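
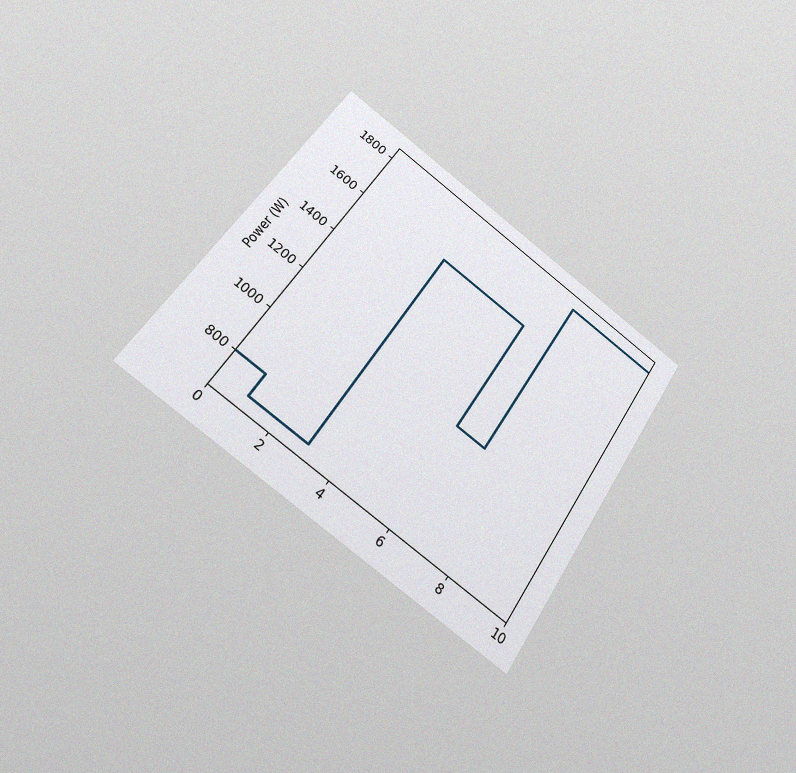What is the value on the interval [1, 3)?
The chart is tilted about 34° clockwise and viewed at a slight angle, with some photo noise. On [1, 3) the step sits at 700W.

700W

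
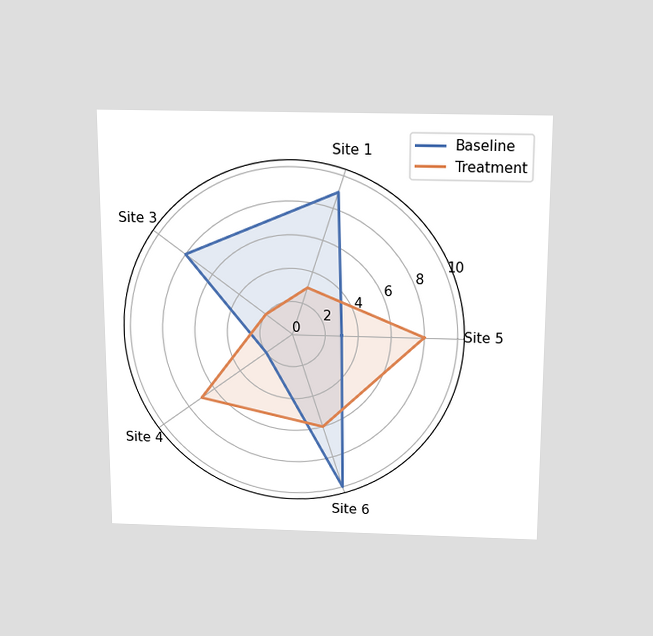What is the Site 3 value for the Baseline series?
8

The chart is viewed slightly from above. On the Site 3 axis, Baseline reaches 8.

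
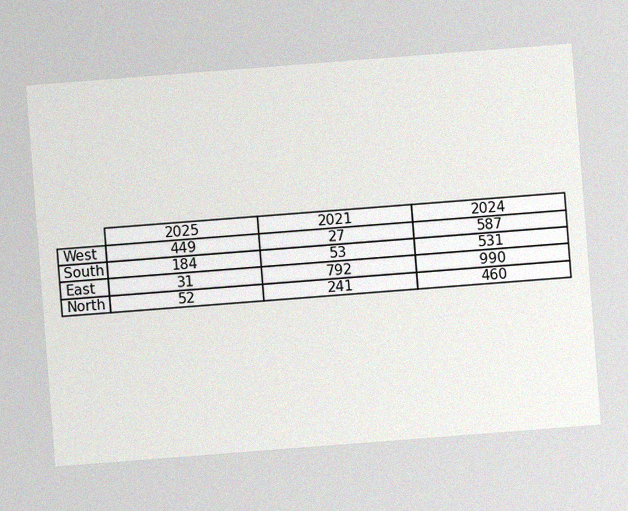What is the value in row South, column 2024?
The chart is tilted about 4° counter-clockwise, with some photo noise. The (South, 2024) cell reads 531.

531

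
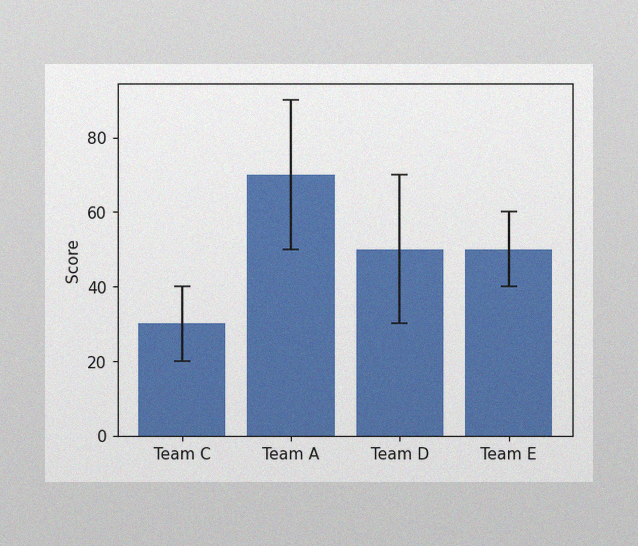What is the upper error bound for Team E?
The image has some photo noise and uneven lighting. The Team E bar's upper whisker reaches 60.

60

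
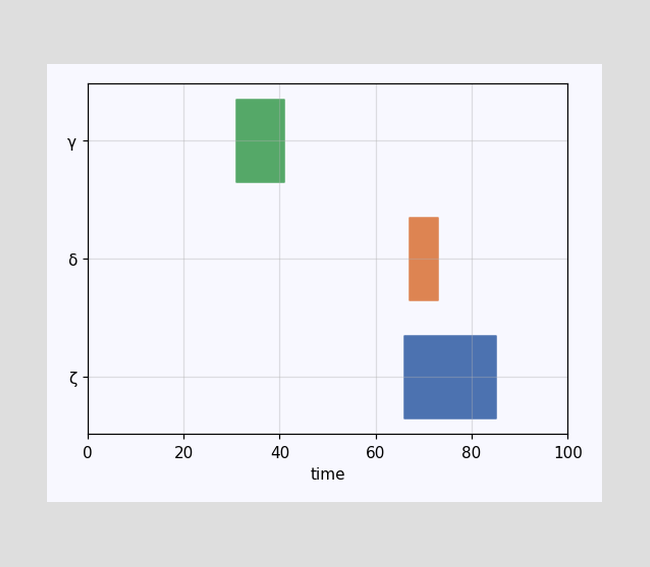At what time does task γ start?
31

The γ bar begins at t=31.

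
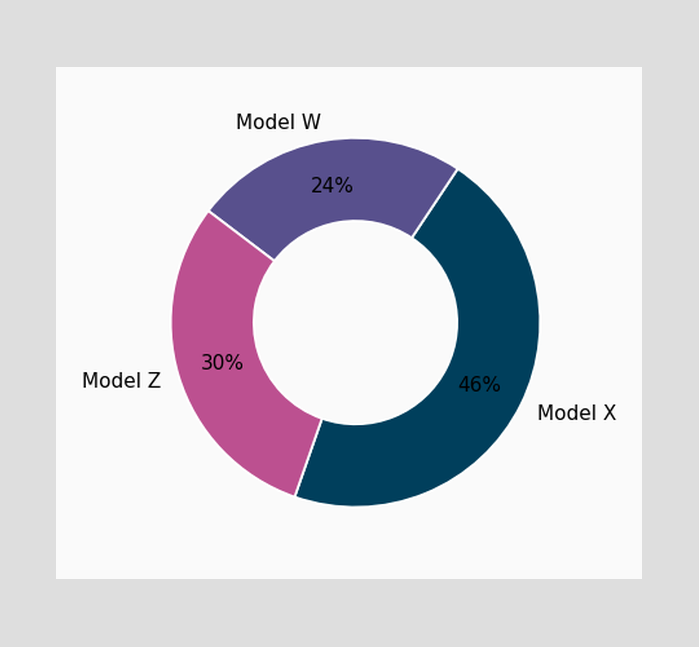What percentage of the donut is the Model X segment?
The Model X segment takes up 46% of the ring.

46%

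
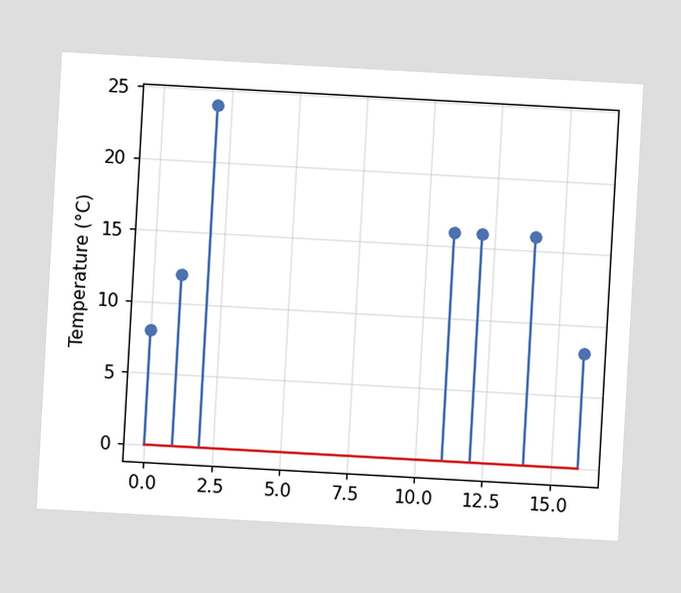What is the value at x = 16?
8°C

The chart is tilted about 3° clockwise. The stem at x=16 reaches 8°C.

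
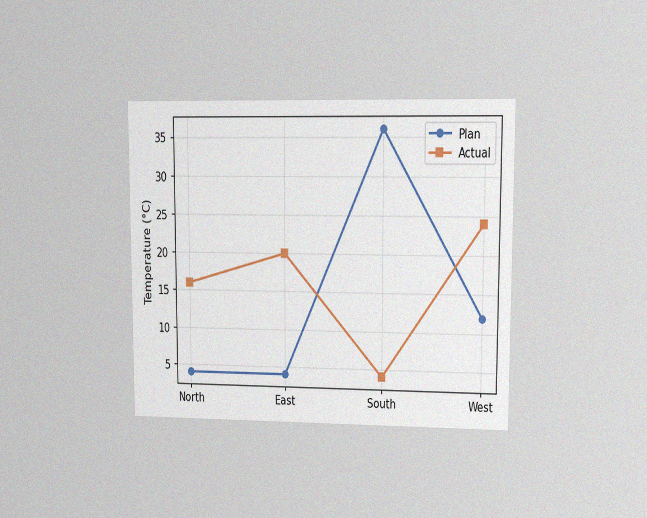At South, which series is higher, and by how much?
The chart is viewed at a slight angle, with some photo noise. At South, Plan sits above the other line by 32°C.

Plan, by 32°C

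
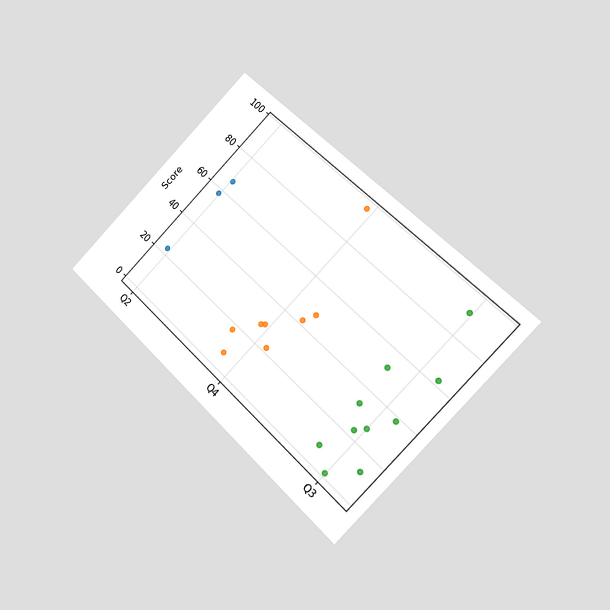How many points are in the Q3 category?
10

The chart is tilted about 44° clockwise and viewed slightly from the right. Counting the markers in the Q3 column gives 10.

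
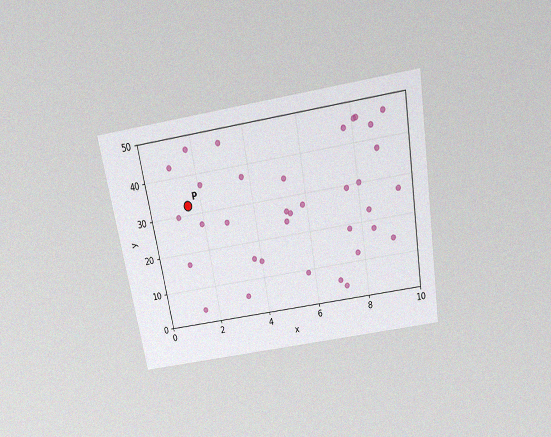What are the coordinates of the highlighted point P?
(1.5, 32.5)

The chart is tilted about 10° counter-clockwise and viewed slightly from above, with some photo noise. Following the gridlines from P to each axis, P sits at (1.5, 32.5).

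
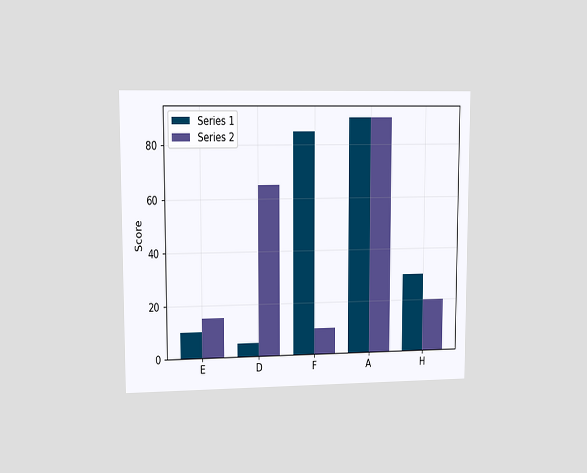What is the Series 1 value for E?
The chart is viewed at a slight angle. The Series 1 bar at E reaches 10 on the y-axis.

10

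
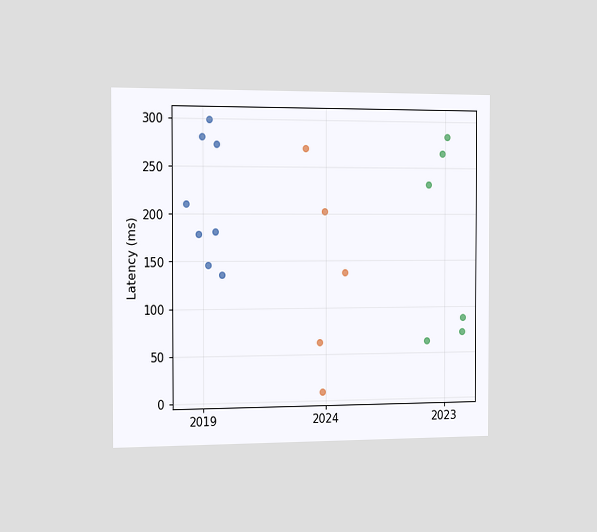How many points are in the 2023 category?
The chart is viewed slightly from the left. Counting the markers in the 2023 column gives 6.

6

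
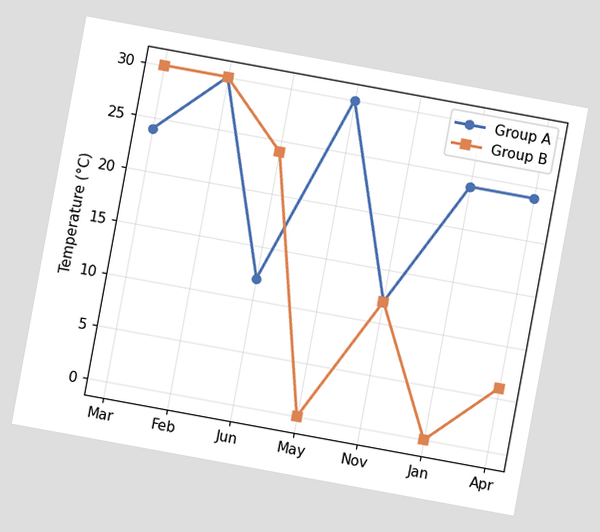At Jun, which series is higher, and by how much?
Group B, by 12°C

The chart is tilted about 10° clockwise. At Jun, Group B sits above the other line by 12°C.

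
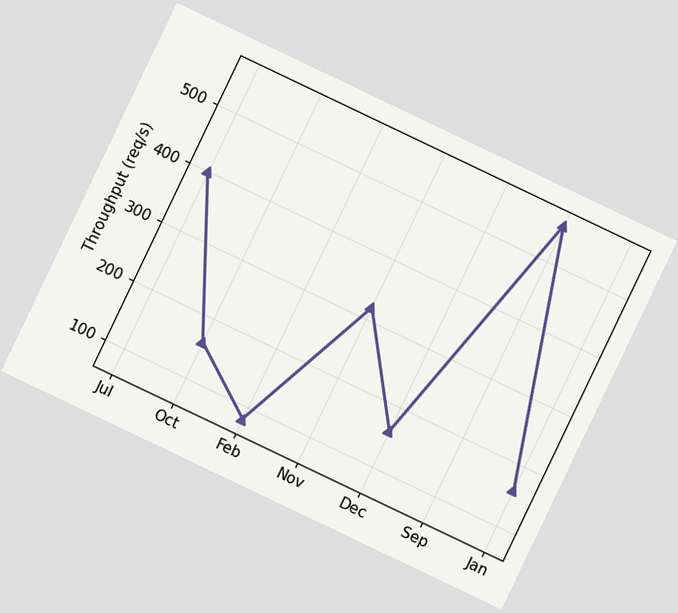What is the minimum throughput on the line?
The chart is tilted about 25° clockwise. The lowest point is at Feb, and reading across to the y-axis gives 80req/s.

80req/s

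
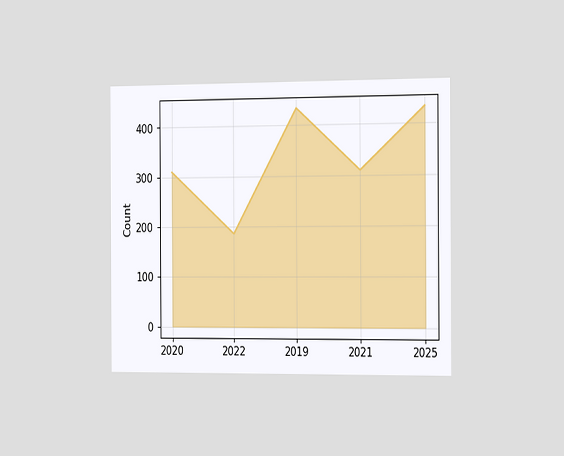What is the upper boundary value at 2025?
The chart is viewed slightly from the right. At 2025 the upper boundary is at 434.

434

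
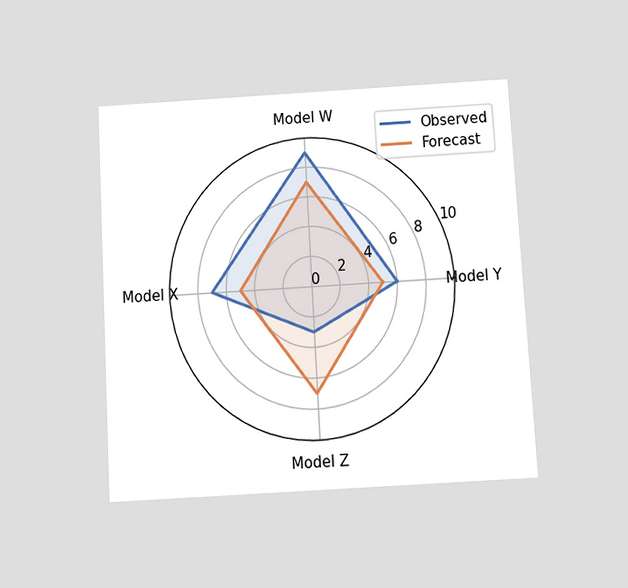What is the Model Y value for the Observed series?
The chart is tilted about 3° counter-clockwise and viewed slightly from below. On the Model Y axis, Observed reaches 6.

6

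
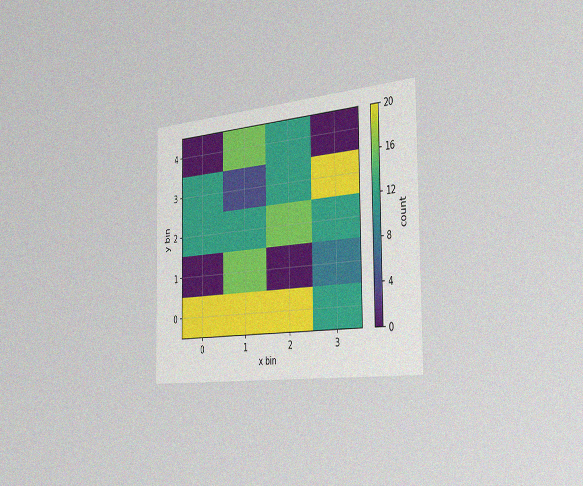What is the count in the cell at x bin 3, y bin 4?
0

The chart is viewed slightly from the right, with some photo noise. Matching the cell (3, 4) against the colorbar gives 0.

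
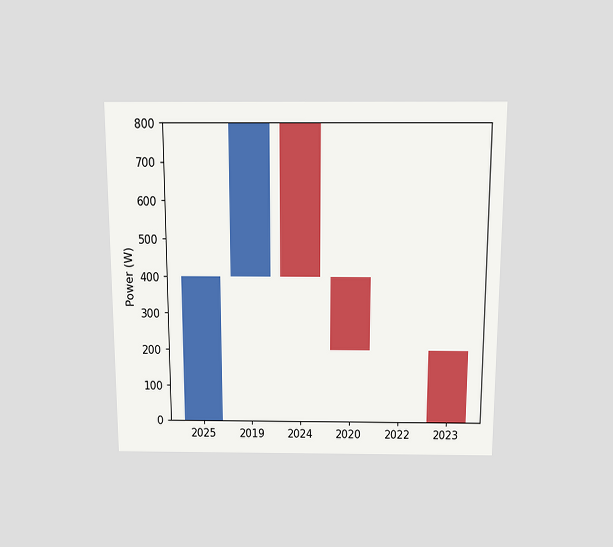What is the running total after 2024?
The chart is viewed slightly from above. After 2024 the running total reaches 400W.

400W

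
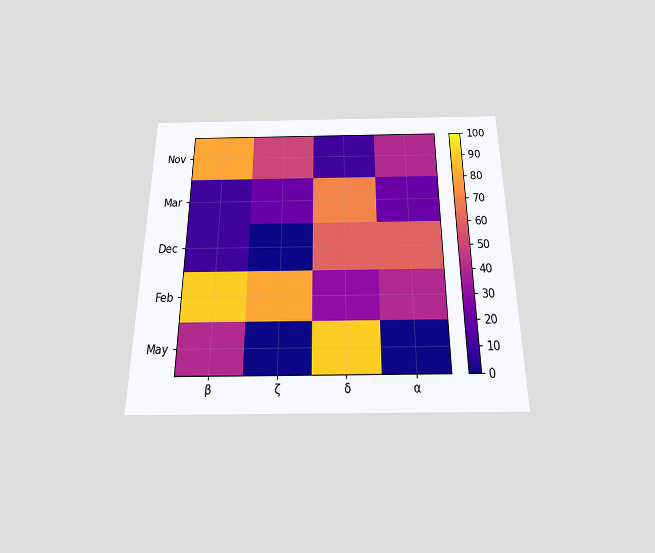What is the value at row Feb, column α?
40

The chart is viewed slightly from below. Matching cell (Feb, α) against the colorbar gives 40.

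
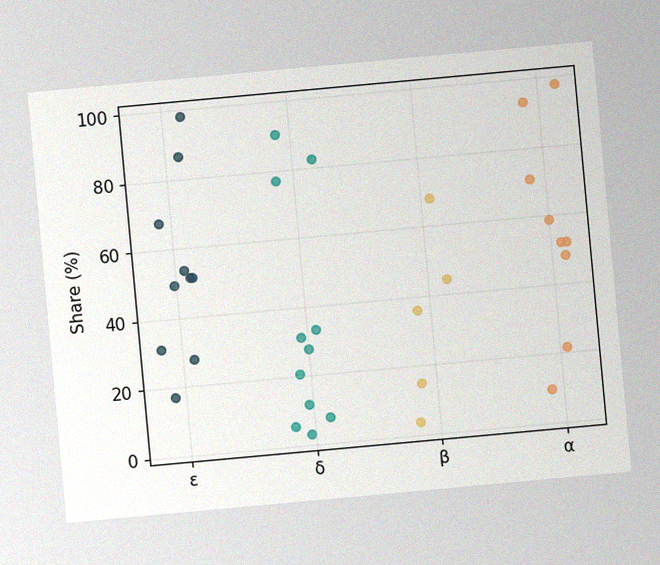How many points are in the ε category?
10

The chart is tilted about 5° counter-clockwise, with some photo noise. Counting the markers in the ε column gives 10.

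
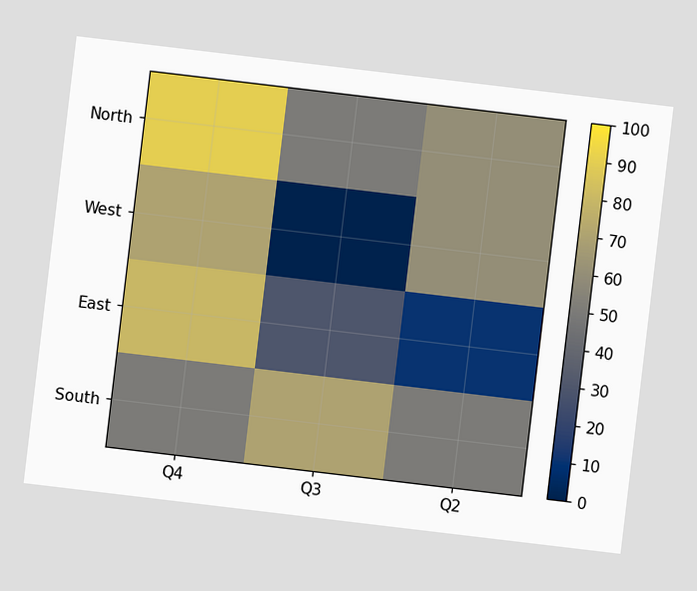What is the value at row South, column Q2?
The chart is tilted about 7° clockwise. Matching cell (South, Q2) against the colorbar gives 50.

50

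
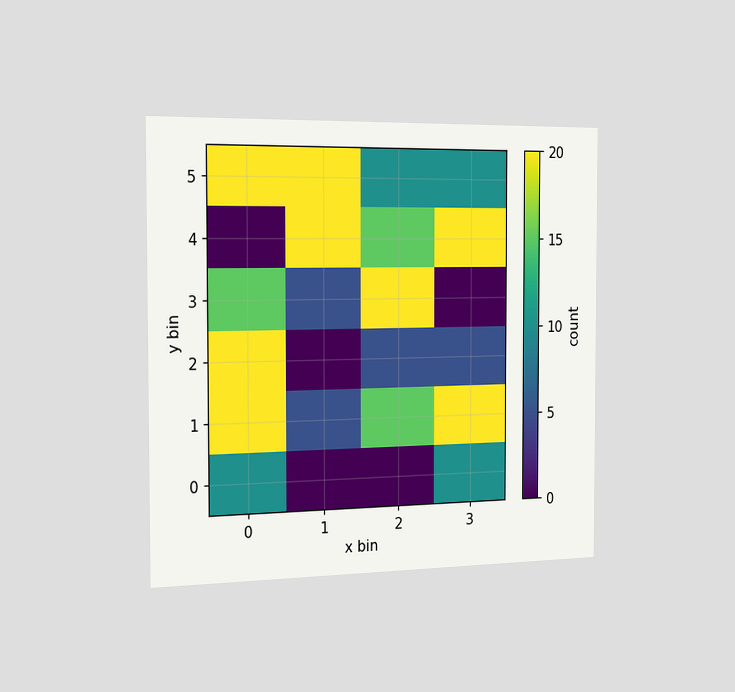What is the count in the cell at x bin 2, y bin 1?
The chart is viewed slightly from the left. Matching the cell (2, 1) against the colorbar gives 15.

15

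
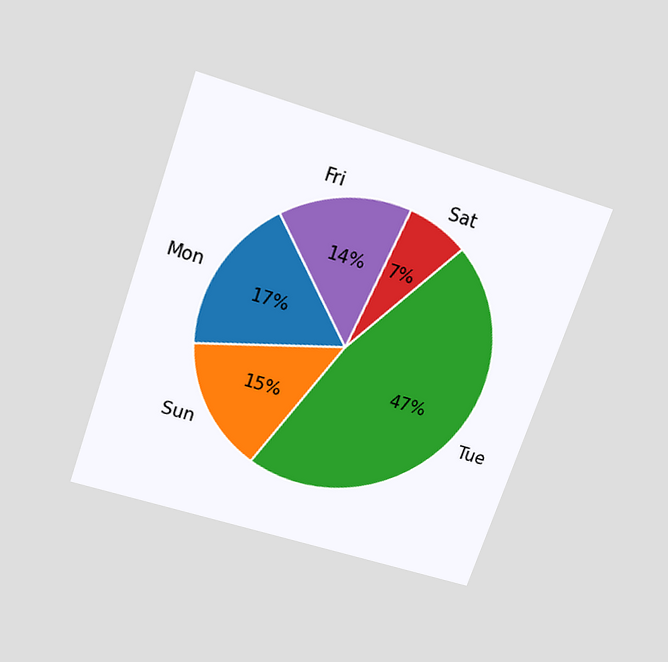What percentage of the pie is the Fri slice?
14%

The chart is tilted about 19° clockwise and viewed slightly from above. The Fri slice takes up 14% of the pie.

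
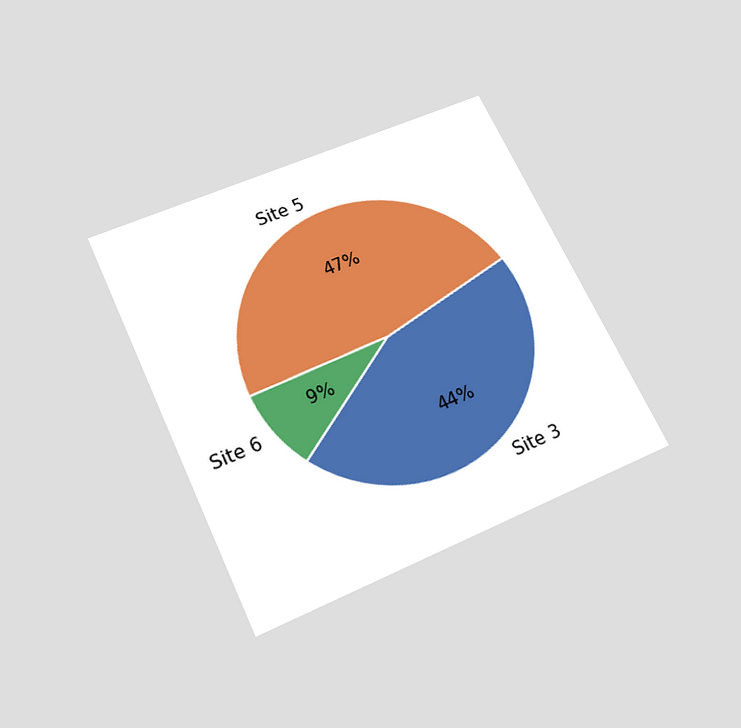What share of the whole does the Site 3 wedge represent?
44%

The chart is tilted about 25° counter-clockwise and viewed slightly from below. The Site 3 slice takes up 44% of the pie.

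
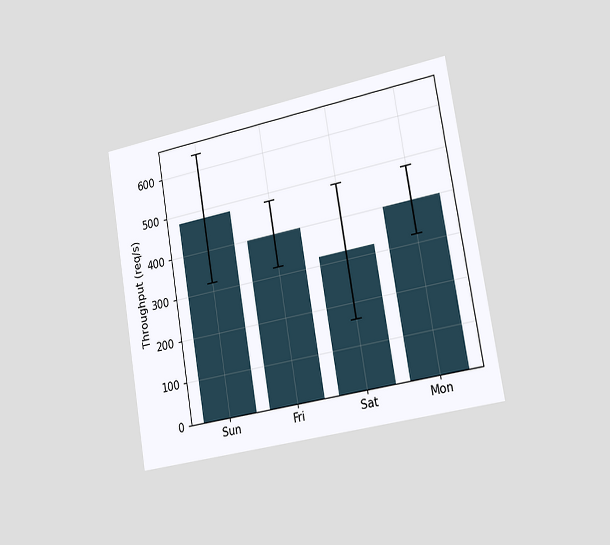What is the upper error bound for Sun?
640req/s

The chart is tilted about 9° counter-clockwise and viewed slightly from the right. The Sun bar's upper whisker reaches 640req/s.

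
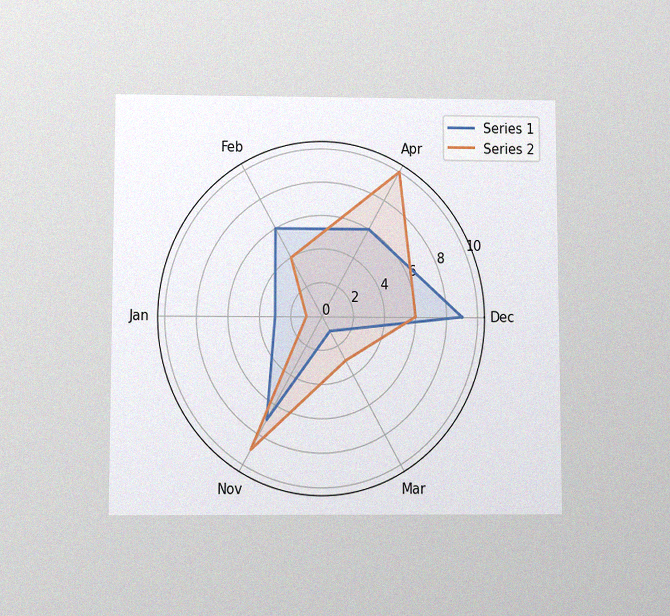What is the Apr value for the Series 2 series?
The chart is viewed slightly from below, with some photo noise. On the Apr axis, Series 2 reaches 10.

10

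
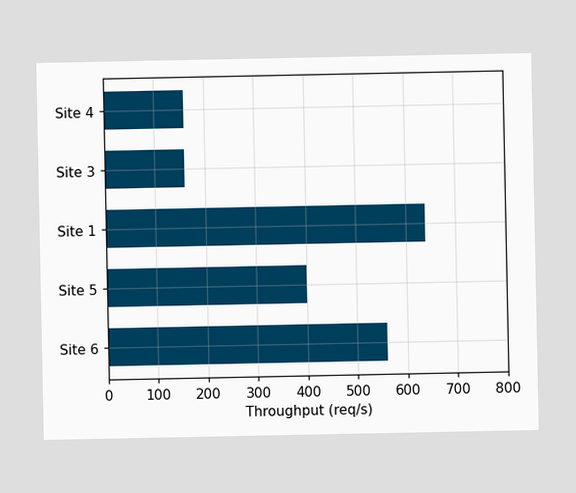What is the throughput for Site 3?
Reading along the chart's x-axis, the Site 3 bar reaches 160req/s.

160req/s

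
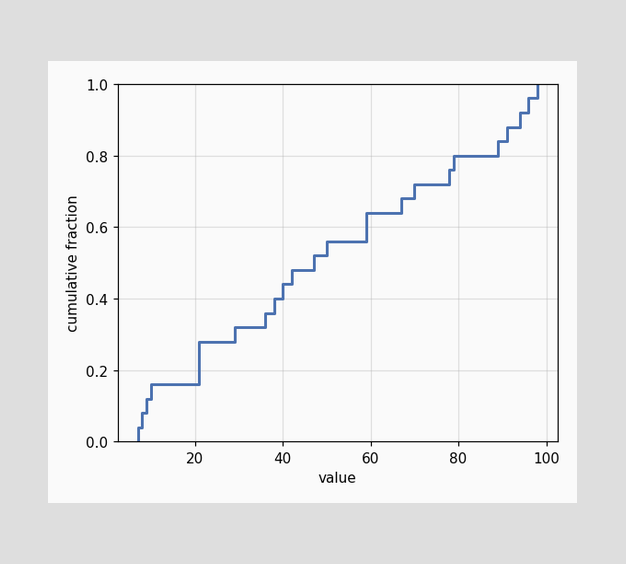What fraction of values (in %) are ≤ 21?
28%

At x=21 the ECDF step is at 28%.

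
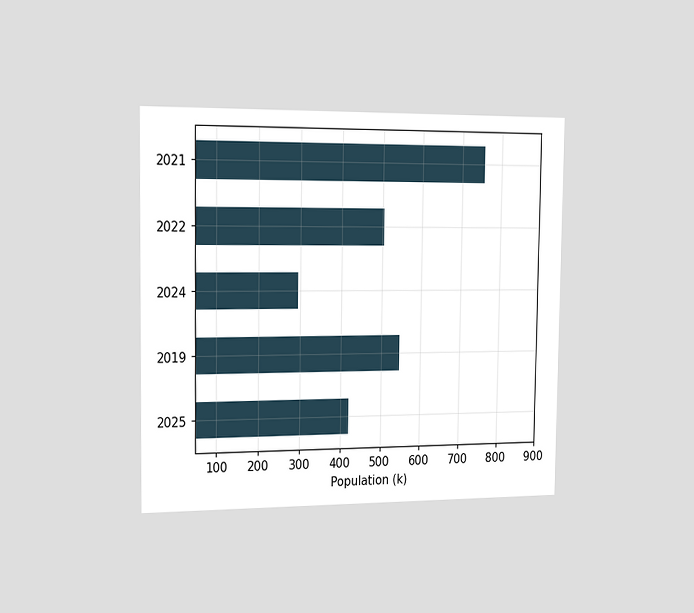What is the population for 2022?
504k

The chart is viewed slightly from the left. Reading along the chart's x-axis, the 2022 bar reaches 504k.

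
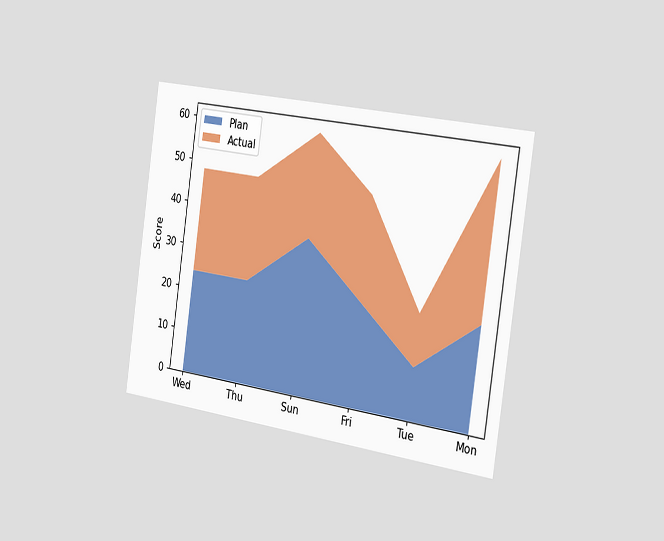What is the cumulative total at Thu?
The chart is tilted about 8° clockwise and viewed slightly from the right. The stacked total at Thu reaches 48.

48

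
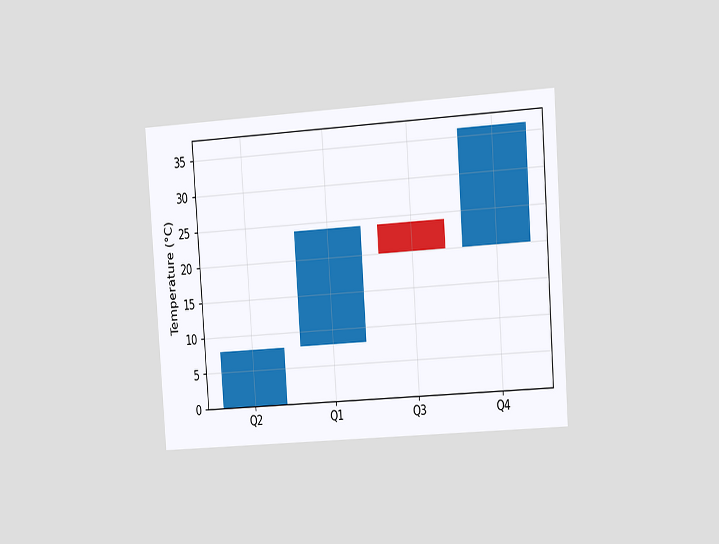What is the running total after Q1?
24°C

The chart is tilted about 4° counter-clockwise and viewed slightly from the right. After Q1 the running total reaches 24°C.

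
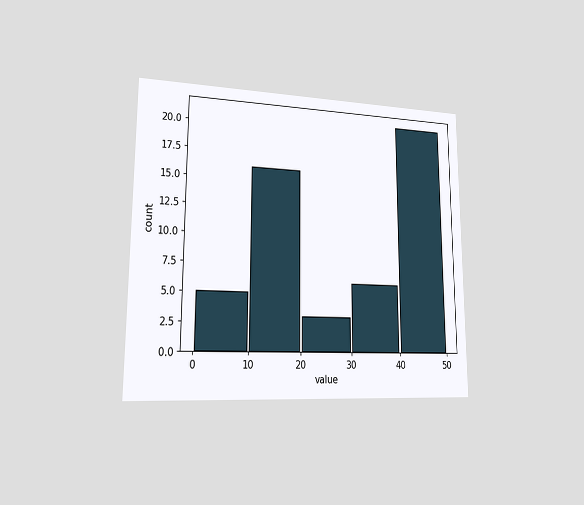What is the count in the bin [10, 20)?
16

The chart is viewed slightly from the left. The [10, 20) bin has height 16.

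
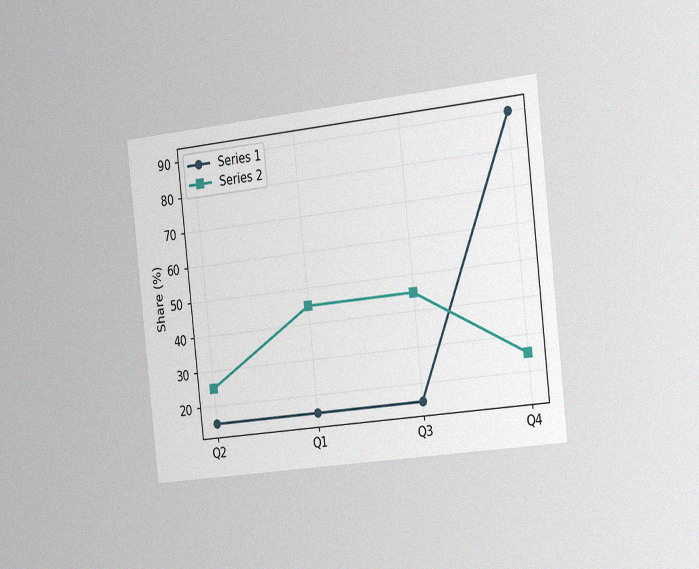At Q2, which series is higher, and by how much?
The chart is tilted about 6° counter-clockwise and viewed slightly from the right, with some photo noise. At Q2, Series 2 sits above the other line by 10%.

Series 2, by 10%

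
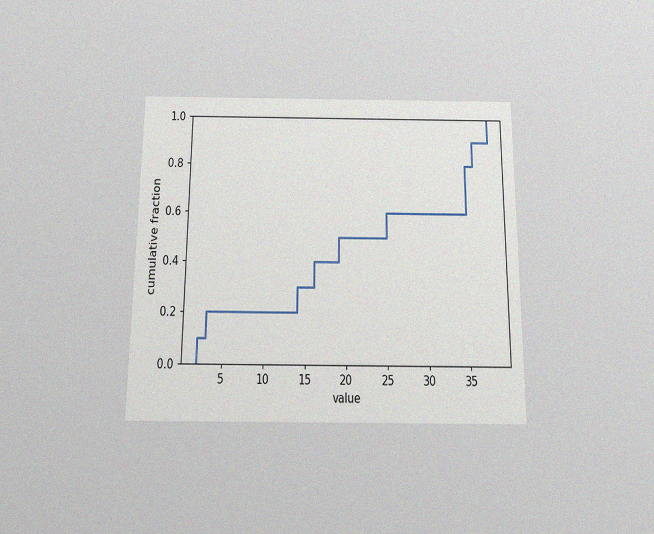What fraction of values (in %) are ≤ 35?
80%

The chart is viewed slightly from below, with some photo noise. At x=35 the ECDF step is at 80%.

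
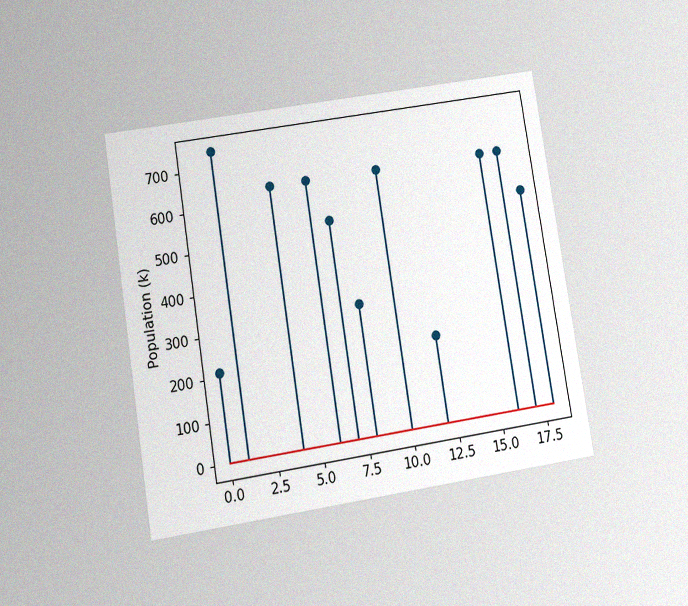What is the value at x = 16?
The chart is tilted about 9° counter-clockwise and viewed at a slight angle, with some photo noise. The stem at x=16 reaches 636k.

636k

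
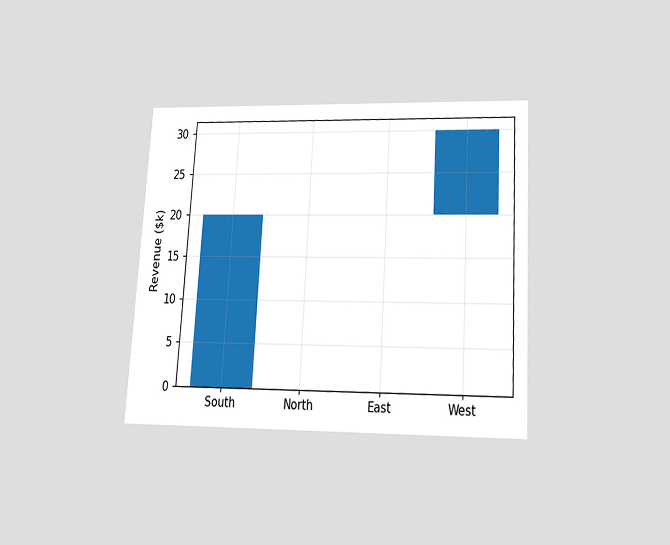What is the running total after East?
The chart is tilted about 3° clockwise and viewed slightly from below. After East the running total reaches $20k.

$20k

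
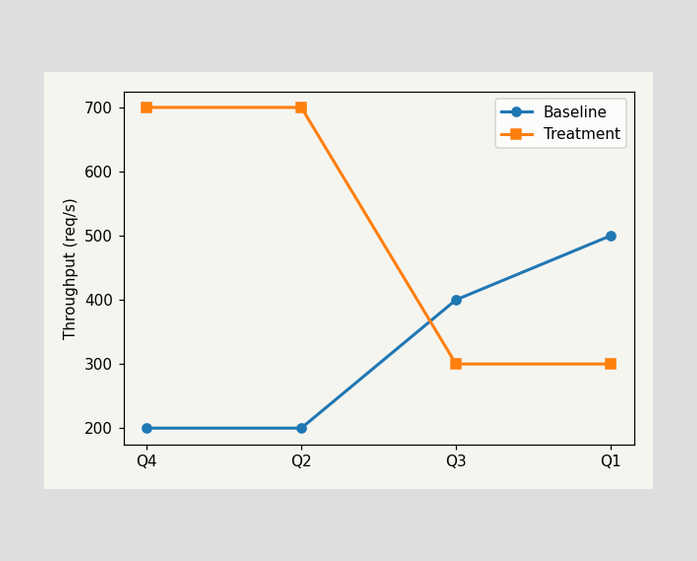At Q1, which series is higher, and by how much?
Baseline, by 200req/s

At Q1, Baseline sits above the other line by 200req/s.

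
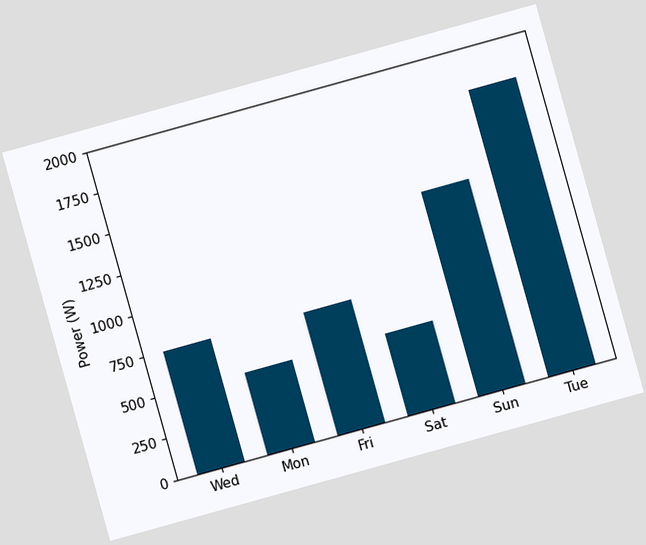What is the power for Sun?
1250W

The chart is tilted about 16° counter-clockwise. Reading along the chart's y-axis, the Sun bar reaches 1250W.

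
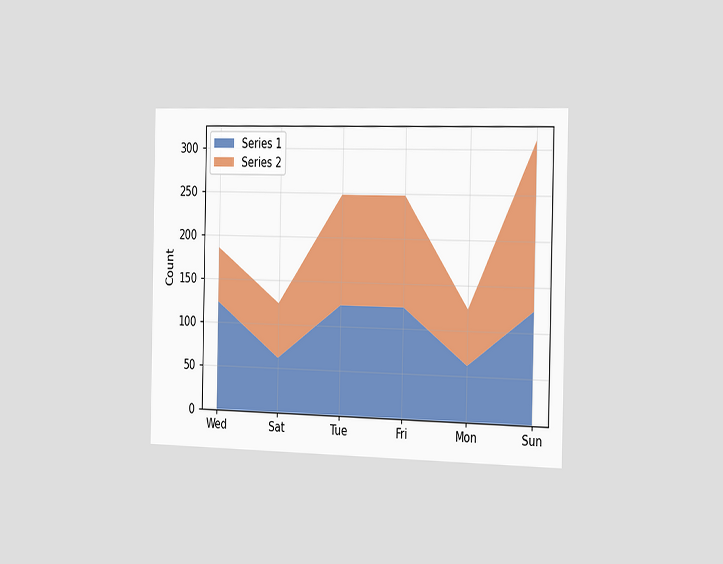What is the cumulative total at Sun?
310

The chart is viewed slightly from the right. The stacked total at Sun reaches 310.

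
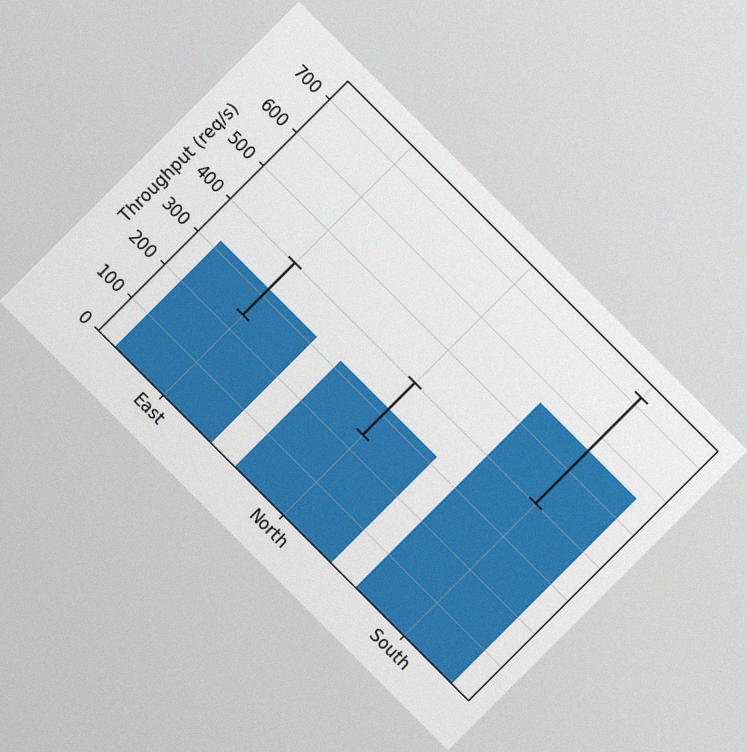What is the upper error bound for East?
400req/s

The chart is tilted about 45° clockwise, with some photo noise. The East bar's upper whisker reaches 400req/s.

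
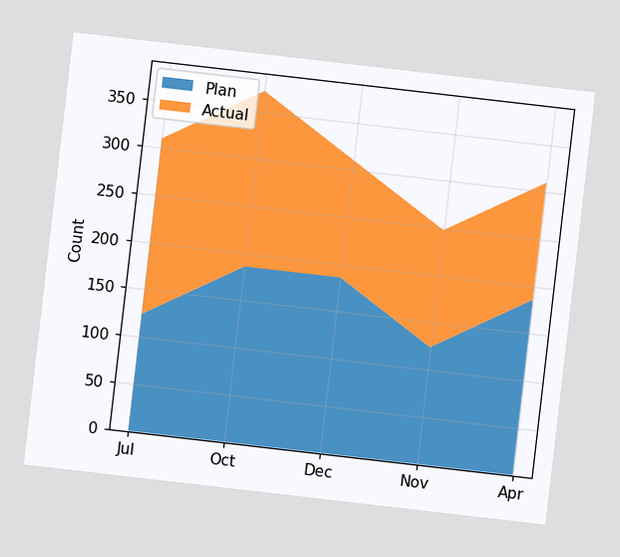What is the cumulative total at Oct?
The chart is tilted about 7° clockwise. The stacked total at Oct reaches 372.

372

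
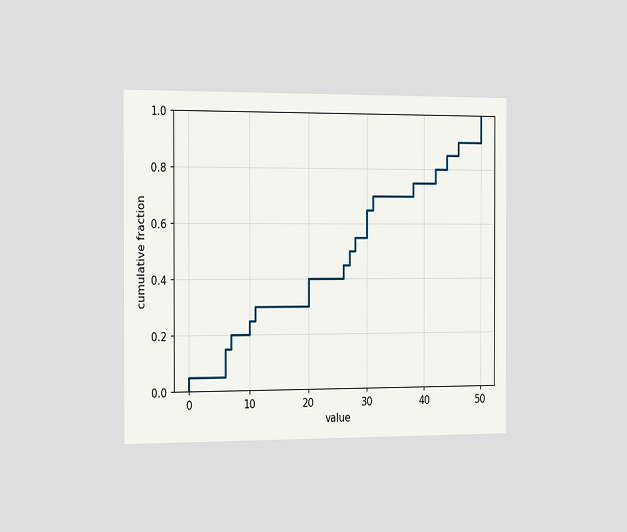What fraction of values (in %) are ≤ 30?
65%

The chart is viewed slightly from the left. At x=30 the ECDF step is at 65%.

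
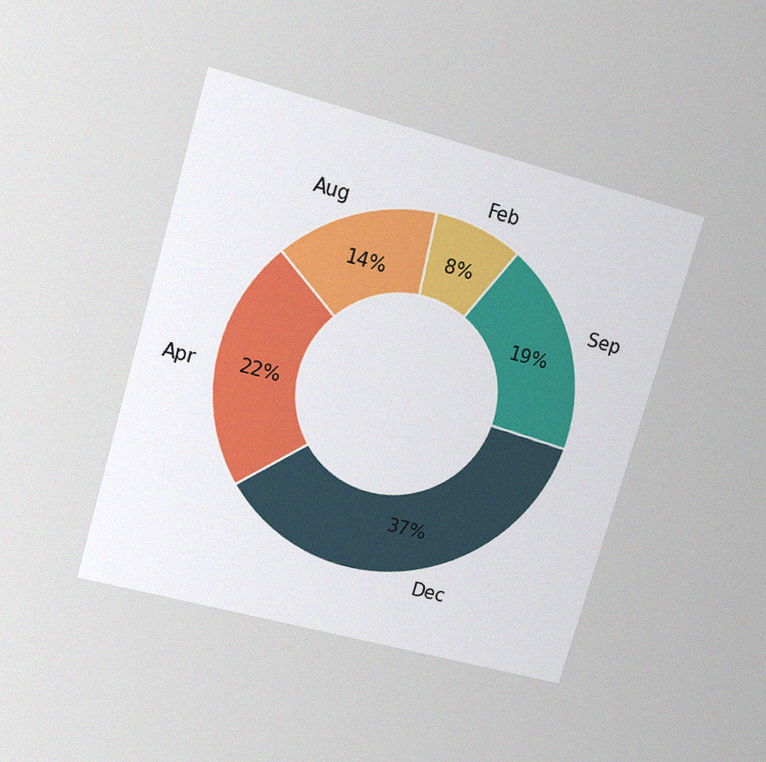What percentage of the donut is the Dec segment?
The chart is tilted about 16° clockwise and viewed at a slight angle, with some photo noise. The Dec segment takes up 37% of the ring.

37%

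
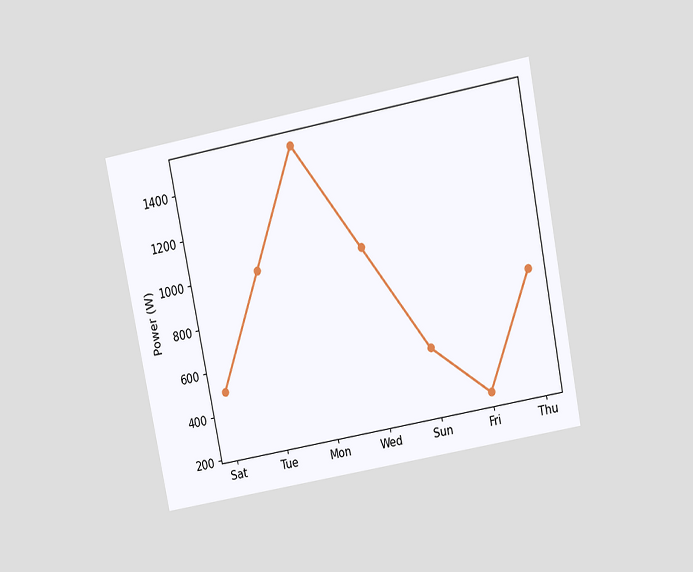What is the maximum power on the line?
1500W

The chart is tilted about 11° counter-clockwise and viewed slightly from above. The highest point is at Mon, and reading across to the y-axis gives 1500W.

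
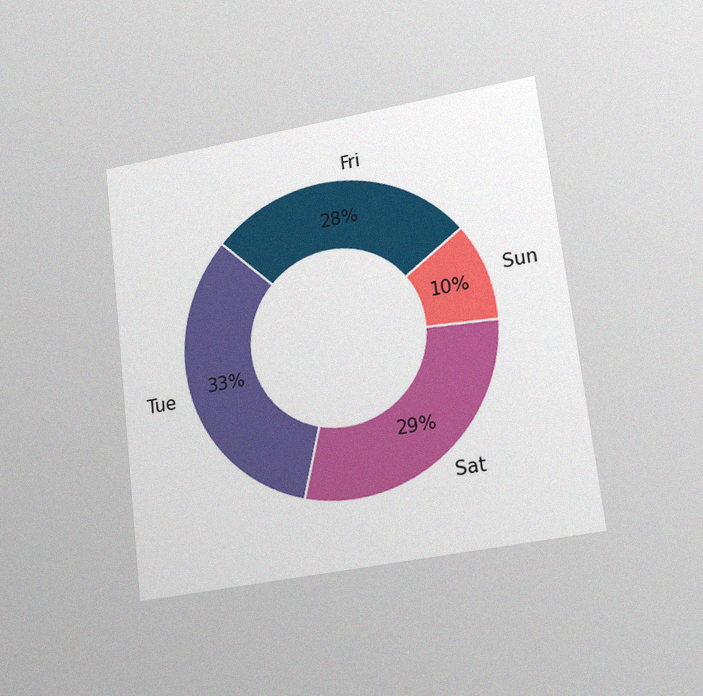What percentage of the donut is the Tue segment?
33%

The chart is tilted about 7° counter-clockwise and viewed at a slight angle, with some photo noise. The Tue segment takes up 33% of the ring.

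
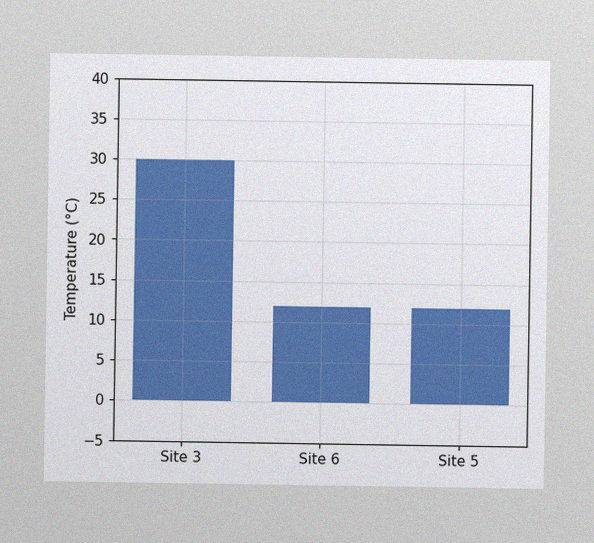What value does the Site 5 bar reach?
12°C

The image has some photo noise and uneven lighting. Reading along the chart's y-axis, the Site 5 bar reaches 12°C.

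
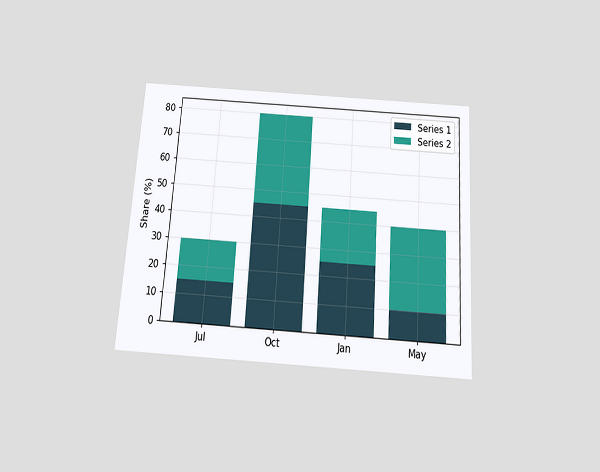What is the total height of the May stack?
The chart is tilted about 4° clockwise and viewed slightly from below. The May stack's top reaches 40% on the y-axis.

40%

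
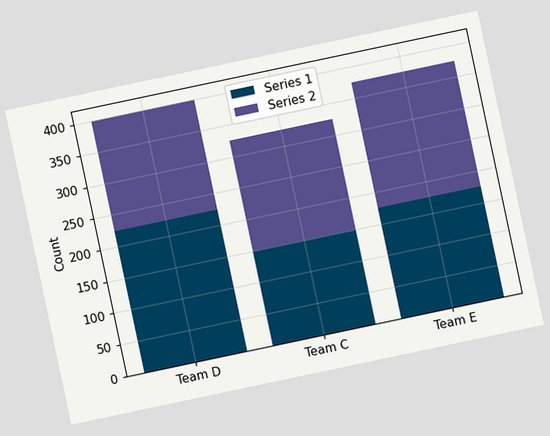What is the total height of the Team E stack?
The chart is tilted about 12° counter-clockwise. The Team E stack's top reaches 375 on the y-axis.

375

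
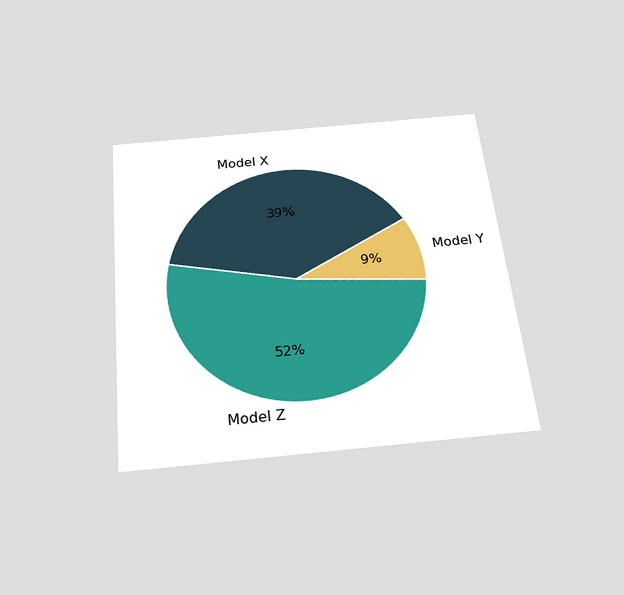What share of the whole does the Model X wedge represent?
39%

The chart is tilted about 6° counter-clockwise and viewed slightly from below. The Model X slice takes up 39% of the pie.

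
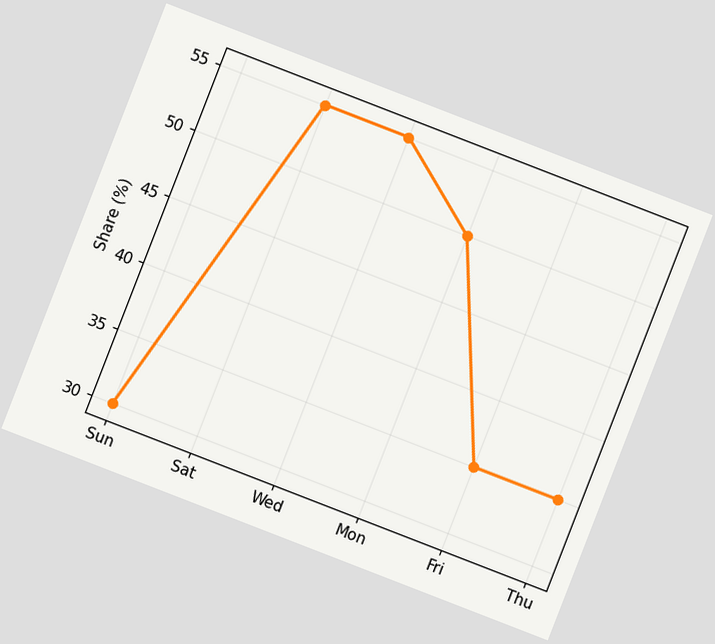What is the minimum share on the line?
30%

The chart is tilted about 21° clockwise. The lowest point is at Sun, and reading across to the y-axis gives 30%.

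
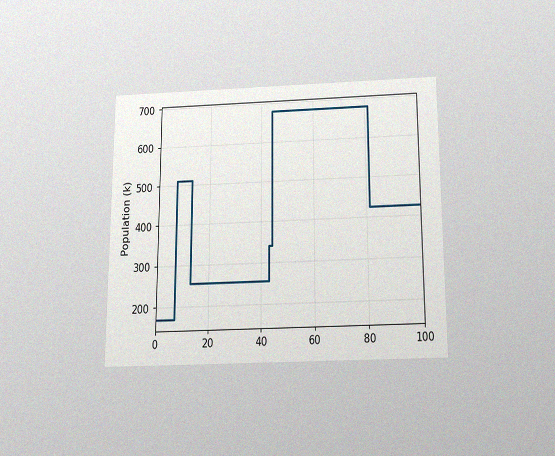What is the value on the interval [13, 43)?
255k

The chart is viewed slightly from below, with some photo noise. On [13, 43) the step sits at 255k.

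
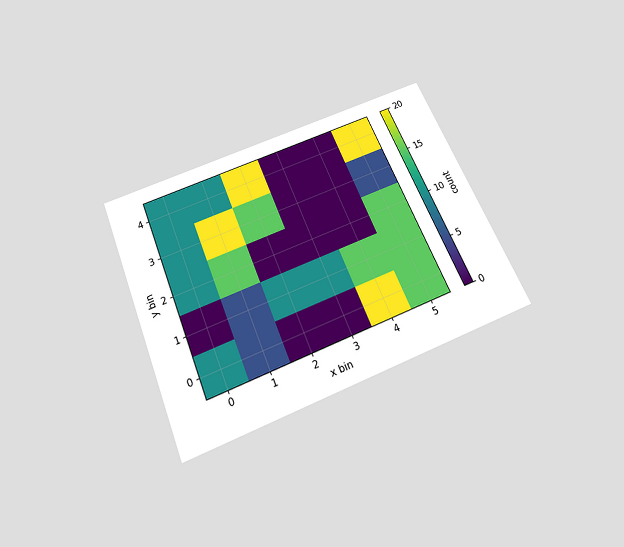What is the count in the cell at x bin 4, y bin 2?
0

The chart is tilted about 23° counter-clockwise and viewed slightly from below. Matching the cell (4, 2) against the colorbar gives 0.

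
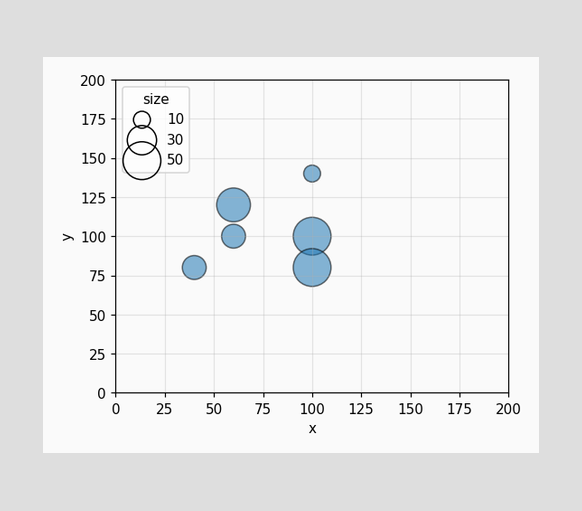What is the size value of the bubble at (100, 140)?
10

Matching the bubble at (100, 140) against the size legend gives 10.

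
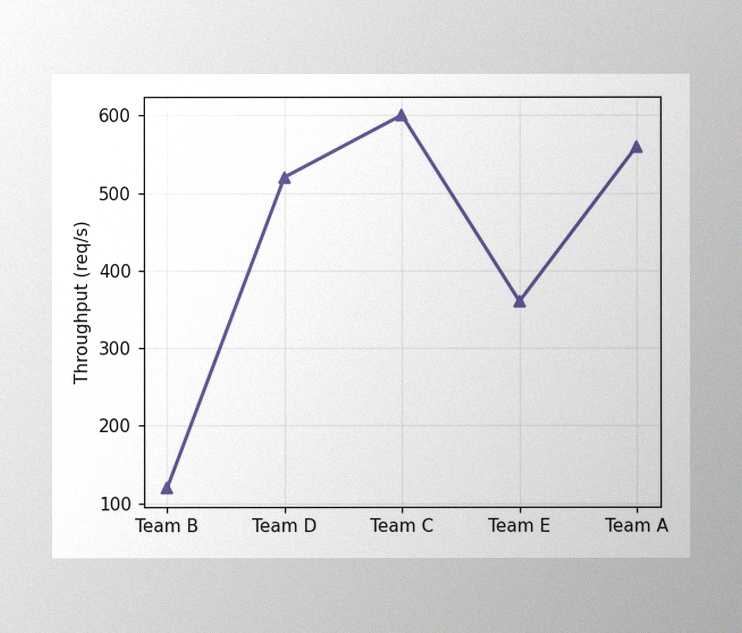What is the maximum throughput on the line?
The image has some photo noise and uneven lighting. The highest point is at Team C, and reading across to the y-axis gives 600req/s.

600req/s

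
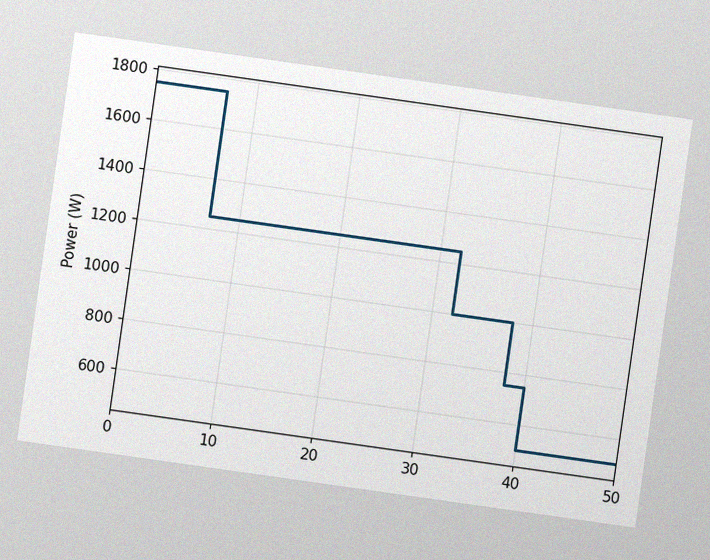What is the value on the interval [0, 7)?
The chart is tilted about 8° clockwise, with some photo noise. On [0, 7) the step sits at 1750W.

1750W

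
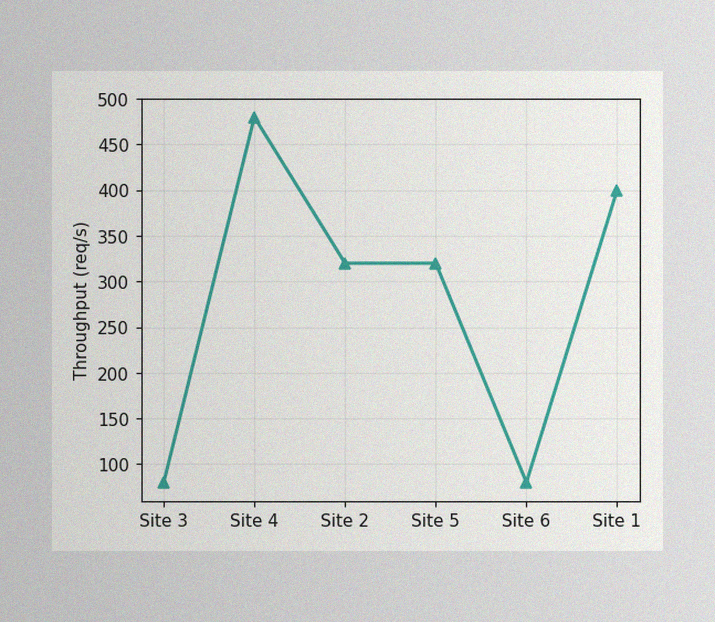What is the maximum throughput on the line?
480req/s

The image has some photo noise and uneven lighting. The highest point is at Site 4, and reading across to the y-axis gives 480req/s.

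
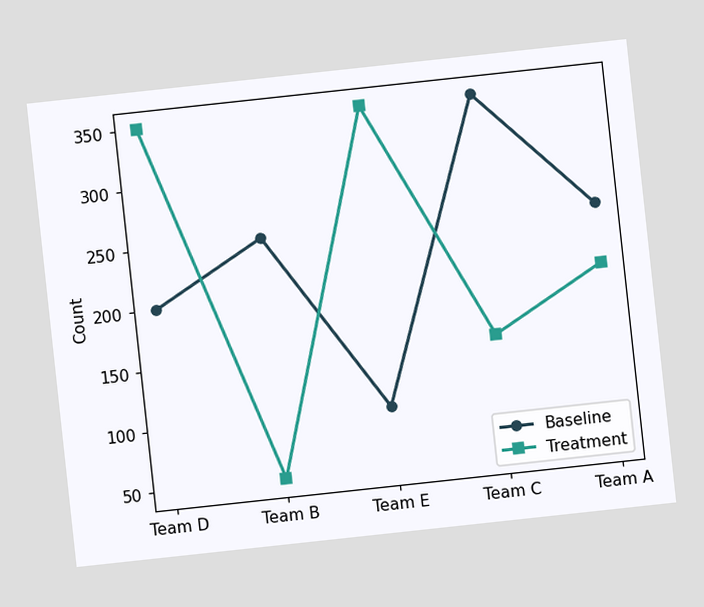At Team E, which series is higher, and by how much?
Treatment, by 250

The chart is tilted about 6° counter-clockwise. At Team E, Treatment sits above the other line by 250.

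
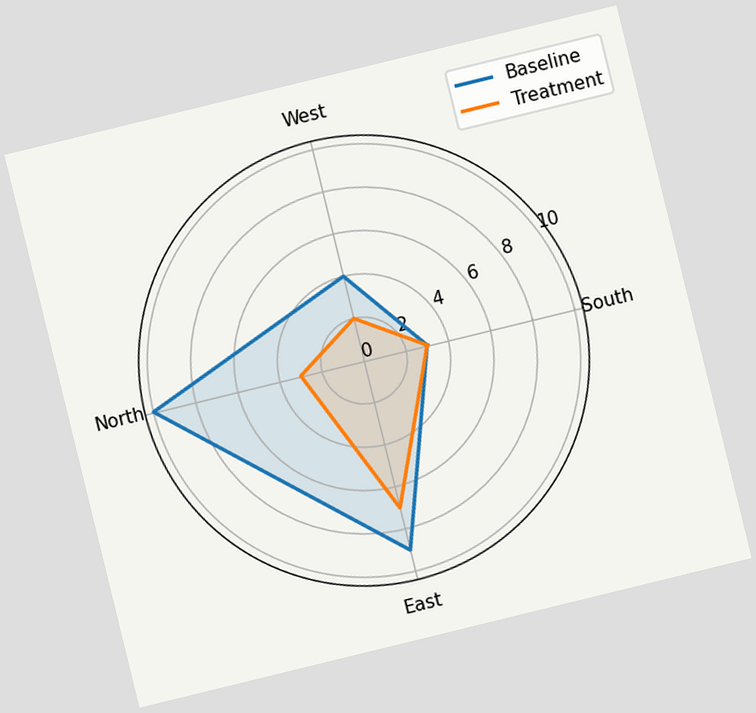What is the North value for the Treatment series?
3

The chart is tilted about 14° counter-clockwise. On the North axis, Treatment reaches 3.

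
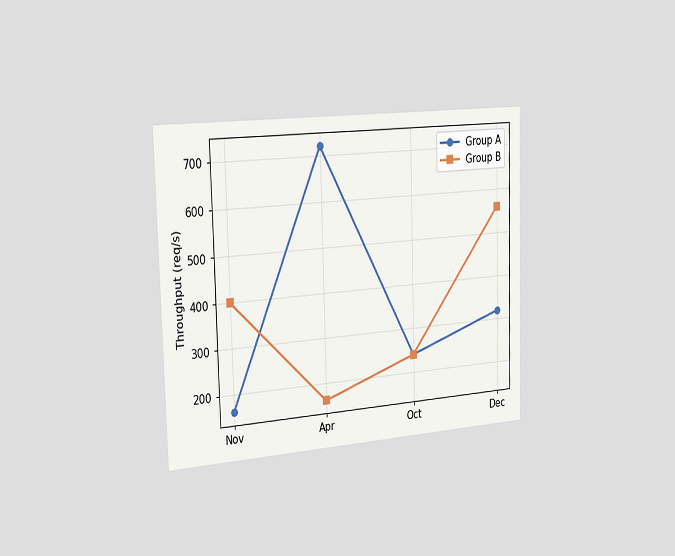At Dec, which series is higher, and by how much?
The chart is viewed slightly from the left. At Dec, Group B sits above the other line by 240req/s.

Group B, by 240req/s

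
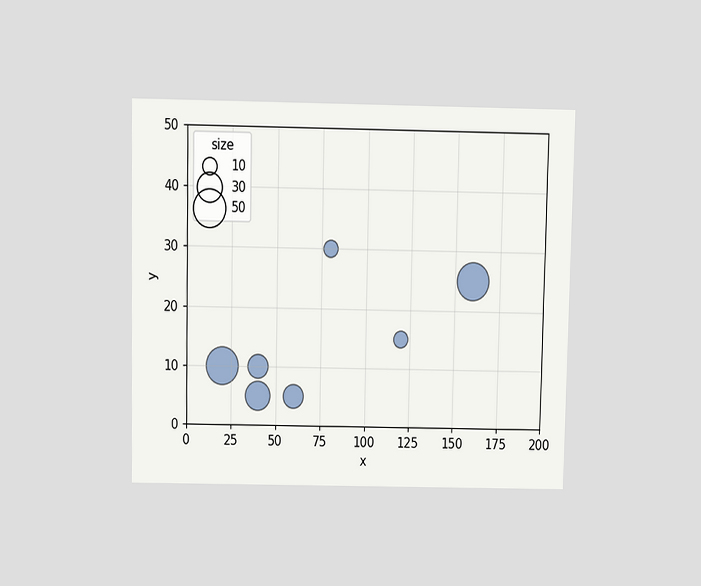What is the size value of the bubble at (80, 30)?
10

The chart is viewed slightly from above. Matching the bubble at (80, 30) against the size legend gives 10.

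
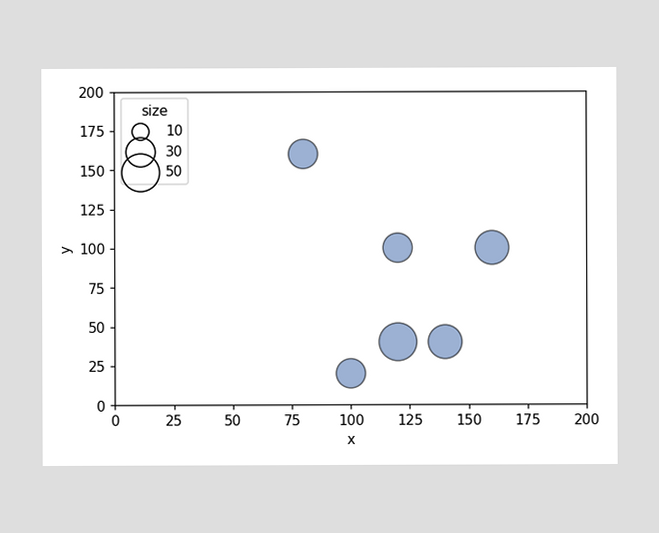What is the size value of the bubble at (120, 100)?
30

Matching the bubble at (120, 100) against the size legend gives 30.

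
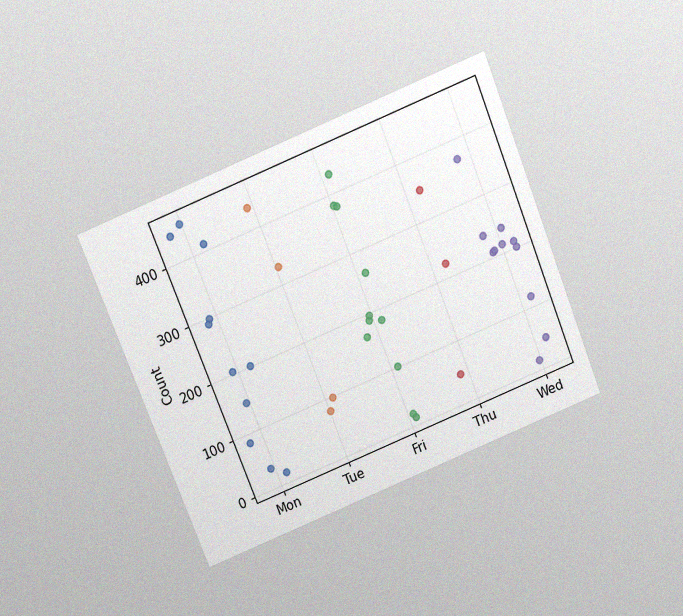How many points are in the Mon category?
The chart is tilted about 22° counter-clockwise and viewed slightly from above, with some photo noise. Counting the markers in the Mon column gives 11.

11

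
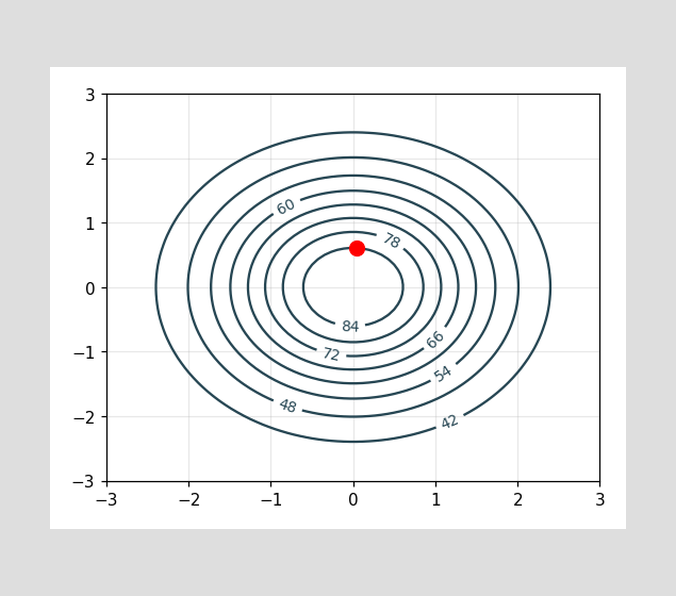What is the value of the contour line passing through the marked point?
The marked point sits on the contour labelled 84.

84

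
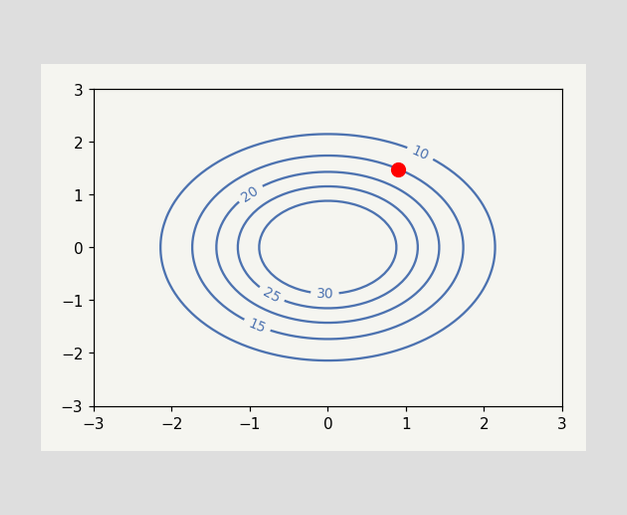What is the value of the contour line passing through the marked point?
15

The marked point sits on the contour labelled 15.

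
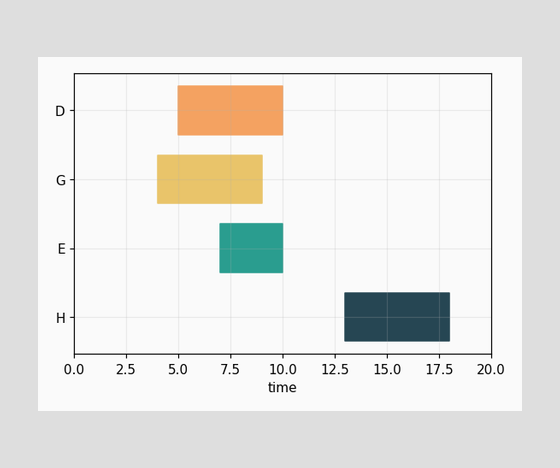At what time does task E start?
The E bar begins at t=7.

7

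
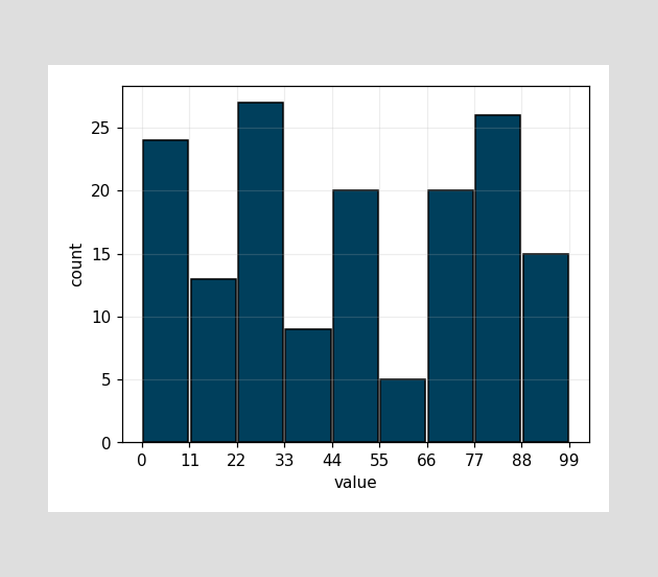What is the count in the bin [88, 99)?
15

The [88, 99) bin has height 15.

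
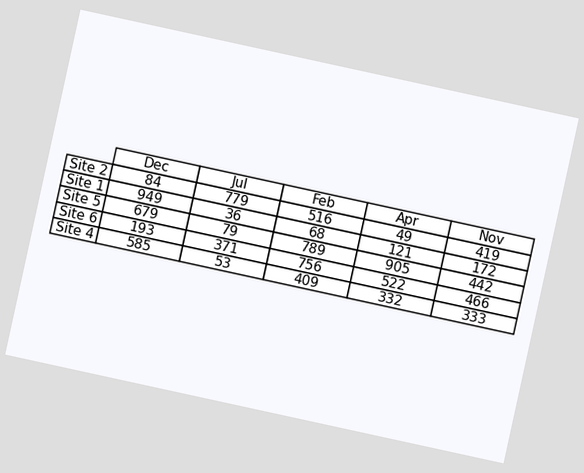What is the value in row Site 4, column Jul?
The chart is tilted about 12° clockwise. The (Site 4, Jul) cell reads 53.

53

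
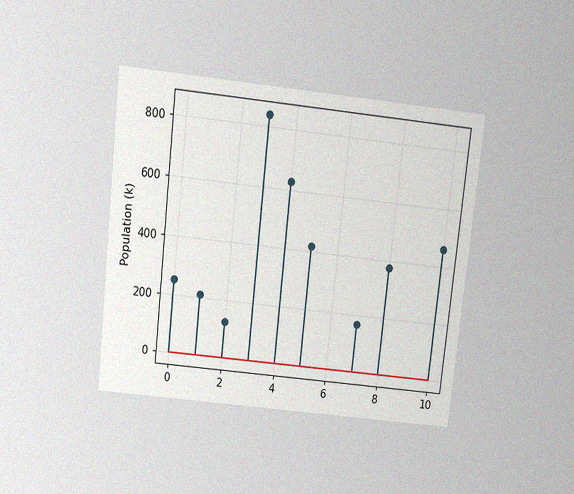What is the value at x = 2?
The chart is tilted about 6° clockwise and viewed slightly from above, with some photo noise. The stem at x=2 reaches 126k.

126k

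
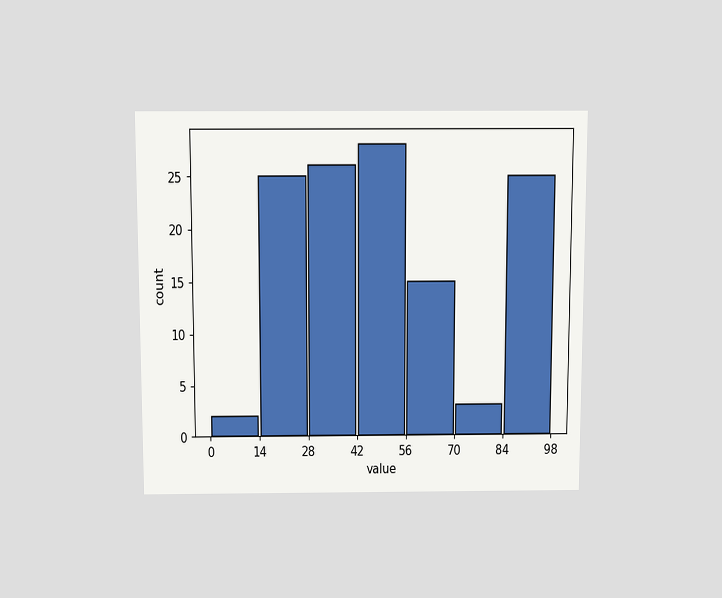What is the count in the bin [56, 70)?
The chart is viewed slightly from above. The [56, 70) bin has height 15.

15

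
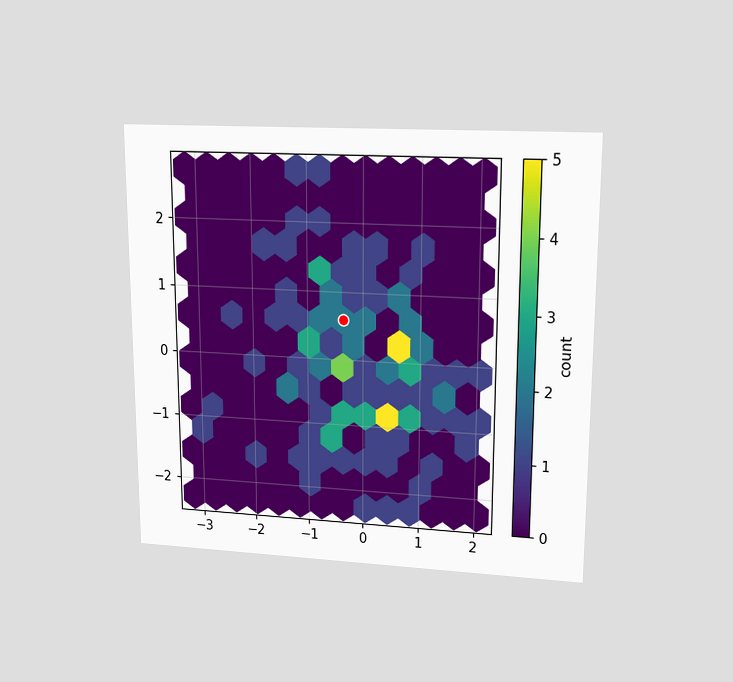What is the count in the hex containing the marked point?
2

The chart is viewed at a slight angle. The marked hex reads 2 on the colorbar.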